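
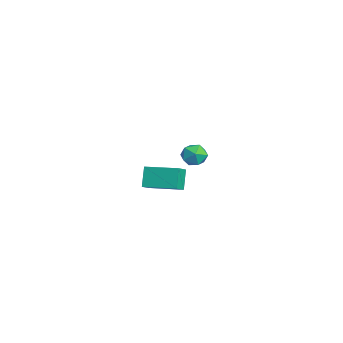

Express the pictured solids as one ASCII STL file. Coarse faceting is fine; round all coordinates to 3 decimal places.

solid 
facet normal -0.583 0.659 -0.475
outer loop
vertex -3.902 1.173 -3.009
vertex -4.501 0.755 -2.854
vertex -4.285 1.288 -2.379
endloop
endfacet
facet normal -0.015 0.982 -0.188
outer loop
vertex -3.902 1.173 -3.009
vertex -4.285 1.288 -2.379
vertex -3.539 1.301 -2.37
endloop
endfacet
facet normal 0.570 0.680 -0.460
outer loop
vertex -3.902 1.173 -3.009
vertex -3.539 1.301 -2.37
vertex -3.293 0.776 -2.841
endloop
endfacet
facet normal 0.364 0.170 -0.916
outer loop
vertex -3.902 1.173 -3.009
vertex -3.293 0.776 -2.841
vertex -3.888 0.438 -3.14
endloop
endfacet
facet normal -0.349 0.158 -0.924
outer loop
vertex -3.902 1.173 -3.009
vertex -3.888 0.438 -3.14
vertex -4.501 0.755 -2.854
endloop
endfacet
facet normal -0.021 0.857 0.514
outer loop
vertex -3.539 1.301 -2.37
vertex -4.285 1.288 -2.379
vertex -3.912 0.962 -1.82
endloop
endfacet
facet normal -0.941 0.335 0.052
outer loop
vertex -4.285 1.288 -2.379
vertex -4.501 0.755 -2.854
vertex -4.507 0.624 -2.119
endloop
endfacet
facet normal -0.562 -0.477 -0.675
outer loop
vertex -4.501 0.755 -2.854
vertex -3.888 0.438 -3.14
vertex -4.261 0.099 -2.59
endloop
endfacet
facet normal 0.593 -0.458 -0.663
outer loop
vertex -3.888 0.438 -3.14
vertex -3.293 0.776 -2.841
vertex -3.515 0.112 -2.581
endloop
endfacet
facet normal 0.927 0.369 0.073
outer loop
vertex -3.293 0.776 -2.841
vertex -3.539 1.301 -2.37
vertex -3.299 0.645 -2.106
endloop
endfacet
facet normal -0.364 -0.170 0.916
outer loop
vertex -3.898 0.227 -1.951
vertex -3.912 0.962 -1.82
vertex -4.507 0.624 -2.119
endloop
endfacet
facet normal -0.570 -0.680 0.460
outer loop
vertex -3.898 0.227 -1.951
vertex -4.507 0.624 -2.119
vertex -4.261 0.099 -2.59
endloop
endfacet
facet normal 0.015 -0.982 0.188
outer loop
vertex -3.898 0.227 -1.951
vertex -4.261 0.099 -2.59
vertex -3.515 0.112 -2.581
endloop
endfacet
facet normal 0.583 -0.659 0.475
outer loop
vertex -3.898 0.227 -1.951
vertex -3.515 0.112 -2.581
vertex -3.299 0.645 -2.106
endloop
endfacet
facet normal 0.349 -0.158 0.924
outer loop
vertex -3.898 0.227 -1.951
vertex -3.299 0.645 -2.106
vertex -3.912 0.962 -1.82
endloop
endfacet
facet normal -0.593 0.458 0.663
outer loop
vertex -4.507 0.624 -2.119
vertex -3.912 0.962 -1.82
vertex -4.285 1.288 -2.379
endloop
endfacet
facet normal -0.927 -0.369 -0.073
outer loop
vertex -4.261 0.099 -2.59
vertex -4.507 0.624 -2.119
vertex -4.501 0.755 -2.854
endloop
endfacet
facet normal 0.021 -0.857 -0.514
outer loop
vertex -3.515 0.112 -2.581
vertex -4.261 0.099 -2.59
vertex -3.888 0.438 -3.14
endloop
endfacet
facet normal 0.941 -0.335 -0.052
outer loop
vertex -3.299 0.645 -2.106
vertex -3.515 0.112 -2.581
vertex -3.293 0.776 -2.841
endloop
endfacet
facet normal 0.562 0.477 0.675
outer loop
vertex -3.912 0.962 -1.82
vertex -3.299 0.645 -2.106
vertex -3.539 1.301 -2.37
endloop
endfacet
facet normal -0.512 -0.849 -0.128
outer loop
vertex 1.735 -2.59 0.018
vertex 1.143 -2.167 -0.42
vertex 2.297 -2.786 -0.931
endloop
endfacet
facet normal 0.697 -0.498 0.516
outer loop
vertex 3.137 -1.393 -0.72
vertex 1.735 -2.59 0.018
vertex 2.297 -2.786 -0.931
endloop
endfacet
facet normal -0.513 -0.849 -0.129
outer loop
vertex 2.297 -2.786 -0.931
vertex 1.143 -2.167 -0.42
vertex 1.705 -2.362 -1.369
endloop
endfacet
facet normal 0.502 -0.174 -0.847
outer loop
vertex 1.705 -2.362 -1.369
vertex 3.137 -1.393 -0.72
vertex 2.297 -2.786 -0.931
endloop
endfacet
facet normal -0.502 0.174 0.847
outer loop
vertex 1.735 -2.59 0.018
vertex 1.983 -0.774 -0.209
vertex 1.143 -2.167 -0.42
endloop
endfacet
facet normal 0.697 -0.499 0.515
outer loop
vertex 2.575 -1.198 0.229
vertex 1.735 -2.59 0.018
vertex 3.137 -1.393 -0.72
endloop
endfacet
facet normal -0.502 0.174 0.847
outer loop
vertex 2.575 -1.198 0.229
vertex 1.983 -0.774 -0.209
vertex 1.735 -2.59 0.018
endloop
endfacet
facet normal -0.697 0.498 -0.515
outer loop
vertex 1.143 -2.167 -0.42
vertex 1.983 -0.774 -0.209
vertex 1.705 -2.362 -1.369
endloop
endfacet
facet normal 0.502 -0.175 -0.847
outer loop
vertex 2.545 -0.97 -1.158
vertex 3.137 -1.393 -0.72
vertex 1.705 -2.362 -1.369
endloop
endfacet
facet normal -0.697 0.499 -0.516
outer loop
vertex 1.705 -2.362 -1.369
vertex 1.983 -0.774 -0.209
vertex 2.545 -0.97 -1.158
endloop
endfacet
facet normal 0.512 0.849 0.129
outer loop
vertex 2.545 -0.97 -1.158
vertex 2.575 -1.198 0.229
vertex 3.137 -1.393 -0.72
endloop
endfacet
facet normal 0.513 0.849 0.128
outer loop
vertex 1.983 -0.774 -0.209
vertex 2.575 -1.198 0.229
vertex 2.545 -0.97 -1.158
endloop
endfacet

endsolid


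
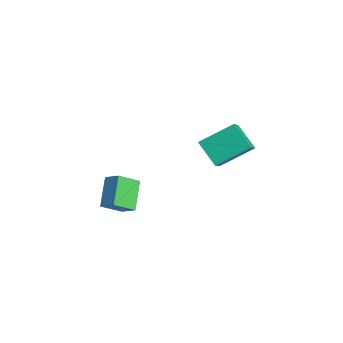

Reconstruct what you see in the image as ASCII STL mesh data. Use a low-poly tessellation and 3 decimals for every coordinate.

solid 
facet normal -0.651 0.458 -0.605
outer loop
vertex -3.789 0.468 -1.806
vertex -3.569 2.047 -0.848
vertex -2.687 0.857 -2.698
endloop
endfacet
facet normal -0.118 -0.849 -0.516
outer loop
vertex -1.971 0.353 -2.032
vertex -3.789 0.468 -1.806
vertex -2.687 0.857 -2.698
endloop
endfacet
facet normal -0.651 0.458 -0.605
outer loop
vertex -2.687 0.857 -2.698
vertex -3.569 2.047 -0.848
vertex -2.467 2.435 -1.74
endloop
endfacet
facet normal 0.750 0.264 -0.607
outer loop
vertex -2.467 2.435 -1.74
vertex -1.971 0.353 -2.032
vertex -2.687 0.857 -2.698
endloop
endfacet
facet normal -0.750 -0.264 0.607
outer loop
vertex -3.789 0.468 -1.806
vertex -2.853 1.543 -0.182
vertex -3.569 2.047 -0.848
endloop
endfacet
facet normal -0.118 -0.849 -0.515
outer loop
vertex -3.073 -0.035 -1.14
vertex -3.789 0.468 -1.806
vertex -1.971 0.353 -2.032
endloop
endfacet
facet normal -0.750 -0.264 0.607
outer loop
vertex -3.073 -0.035 -1.14
vertex -2.853 1.543 -0.182
vertex -3.789 0.468 -1.806
endloop
endfacet
facet normal 0.118 0.849 0.515
outer loop
vertex -3.569 2.047 -0.848
vertex -2.853 1.543 -0.182
vertex -2.467 2.435 -1.74
endloop
endfacet
facet normal 0.750 0.264 -0.607
outer loop
vertex -1.751 1.932 -1.074
vertex -1.971 0.353 -2.032
vertex -2.467 2.435 -1.74
endloop
endfacet
facet normal 0.117 0.849 0.515
outer loop
vertex -2.467 2.435 -1.74
vertex -2.853 1.543 -0.182
vertex -1.751 1.932 -1.074
endloop
endfacet
facet normal 0.651 -0.458 0.605
outer loop
vertex -1.751 1.932 -1.074
vertex -3.073 -0.035 -1.14
vertex -1.971 0.353 -2.032
endloop
endfacet
facet normal 0.651 -0.458 0.605
outer loop
vertex -2.853 1.543 -0.182
vertex -3.073 -0.035 -1.14
vertex -1.751 1.932 -1.074
endloop
endfacet
facet normal -0.683 0.374 0.628
outer loop
vertex -3.164 -4.326 -2.446
vertex -2.503 -3.93 -1.963
vertex -3.256 -3.319 -3.146
endloop
endfacet
facet normal -0.727 -0.436 -0.531
outer loop
vertex -2.177 -3.91 -4.137
vertex -3.164 -4.326 -2.446
vertex -3.256 -3.319 -3.146
endloop
endfacet
facet normal -0.683 0.374 0.628
outer loop
vertex -3.256 -3.319 -3.146
vertex -2.503 -3.93 -1.963
vertex -2.595 -2.923 -2.663
endloop
endfacet
facet normal -0.074 0.819 -0.569
outer loop
vertex -2.595 -2.923 -2.663
vertex -2.177 -3.91 -4.137
vertex -3.256 -3.319 -3.146
endloop
endfacet
facet normal 0.074 -0.819 0.569
outer loop
vertex -3.164 -4.326 -2.446
vertex -1.424 -4.521 -2.954
vertex -2.503 -3.93 -1.963
endloop
endfacet
facet normal -0.727 -0.436 -0.531
outer loop
vertex -2.085 -4.917 -3.437
vertex -3.164 -4.326 -2.446
vertex -2.177 -3.91 -4.137
endloop
endfacet
facet normal 0.074 -0.819 0.569
outer loop
vertex -2.085 -4.917 -3.437
vertex -1.424 -4.521 -2.954
vertex -3.164 -4.326 -2.446
endloop
endfacet
facet normal 0.727 0.436 0.531
outer loop
vertex -2.503 -3.93 -1.963
vertex -1.424 -4.521 -2.954
vertex -2.595 -2.923 -2.663
endloop
endfacet
facet normal -0.074 0.819 -0.569
outer loop
vertex -1.516 -3.514 -3.654
vertex -2.177 -3.91 -4.137
vertex -2.595 -2.923 -2.663
endloop
endfacet
facet normal 0.727 0.436 0.531
outer loop
vertex -2.595 -2.923 -2.663
vertex -1.424 -4.521 -2.954
vertex -1.516 -3.514 -3.654
endloop
endfacet
facet normal 0.683 -0.374 -0.628
outer loop
vertex -1.516 -3.514 -3.654
vertex -2.085 -4.917 -3.437
vertex -2.177 -3.91 -4.137
endloop
endfacet
facet normal 0.683 -0.374 -0.628
outer loop
vertex -1.424 -4.521 -2.954
vertex -2.085 -4.917 -3.437
vertex -1.516 -3.514 -3.654
endloop
endfacet

endsolid


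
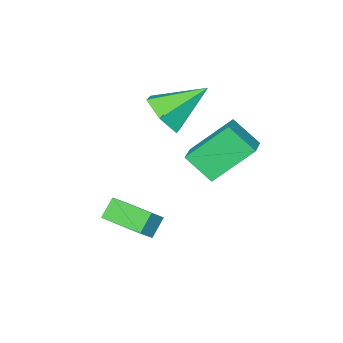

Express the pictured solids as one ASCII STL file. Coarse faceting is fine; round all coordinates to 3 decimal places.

solid 
facet normal -0.720 -0.604 -0.342
outer loop
vertex -0.393 -0.429 -0.477
vertex -1.702 0.321 0.955
vertex -0.794 0.545 -1.354
endloop
endfacet
facet normal 0.629 -0.361 -0.688
outer loop
vertex -0.038 1.179 -0.995
vertex -0.393 -0.429 -0.477
vertex -0.794 0.545 -1.354
endloop
endfacet
facet normal -0.720 -0.604 -0.342
outer loop
vertex -0.794 0.545 -1.354
vertex -1.702 0.321 0.955
vertex -2.103 1.295 0.078
endloop
endfacet
facet normal -0.292 0.711 -0.640
outer loop
vertex -2.103 1.295 0.078
vertex -0.038 1.179 -0.995
vertex -0.794 0.545 -1.354
endloop
endfacet
facet normal 0.292 -0.711 0.640
outer loop
vertex -0.393 -0.429 -0.477
vertex -0.946 0.955 1.314
vertex -1.702 0.321 0.955
endloop
endfacet
facet normal 0.629 -0.361 -0.688
outer loop
vertex 0.363 0.205 -0.118
vertex -0.393 -0.429 -0.477
vertex -0.038 1.179 -0.995
endloop
endfacet
facet normal 0.292 -0.711 0.640
outer loop
vertex 0.363 0.205 -0.118
vertex -0.946 0.955 1.314
vertex -0.393 -0.429 -0.477
endloop
endfacet
facet normal -0.629 0.361 0.688
outer loop
vertex -1.702 0.321 0.955
vertex -0.946 0.955 1.314
vertex -2.103 1.295 0.078
endloop
endfacet
facet normal -0.292 0.711 -0.640
outer loop
vertex -1.347 1.929 0.437
vertex -0.038 1.179 -0.995
vertex -2.103 1.295 0.078
endloop
endfacet
facet normal -0.629 0.361 0.688
outer loop
vertex -2.103 1.295 0.078
vertex -0.946 0.955 1.314
vertex -1.347 1.929 0.437
endloop
endfacet
facet normal 0.720 0.604 0.342
outer loop
vertex -1.347 1.929 0.437
vertex 0.363 0.205 -0.118
vertex -0.038 1.179 -0.995
endloop
endfacet
facet normal 0.720 0.604 0.342
outer loop
vertex -0.946 0.955 1.314
vertex 0.363 0.205 -0.118
vertex -1.347 1.929 0.437
endloop
endfacet
facet normal -0.684 -0.074 -0.726
outer loop
vertex 1.015 -2.378 -3.943
vertex 0.662 -0.589 -3.793
vertex 1.677 -2.194 -4.585
endloop
endfacet
facet normal 0.193 -0.978 -0.082
outer loop
vertex 2.258 -2.131 -3.967
vertex 1.015 -2.378 -3.943
vertex 1.677 -2.194 -4.585
endloop
endfacet
facet normal -0.683 -0.073 -0.727
outer loop
vertex 1.677 -2.194 -4.585
vertex 0.662 -0.589 -3.793
vertex 1.324 -0.404 -4.434
endloop
endfacet
facet normal 0.704 0.196 -0.682
outer loop
vertex 1.324 -0.404 -4.434
vertex 2.258 -2.131 -3.967
vertex 1.677 -2.194 -4.585
endloop
endfacet
facet normal -0.704 -0.196 0.682
outer loop
vertex 1.015 -2.378 -3.943
vertex 1.243 -0.526 -3.175
vertex 0.662 -0.589 -3.793
endloop
endfacet
facet normal 0.193 -0.978 -0.083
outer loop
vertex 1.596 -2.316 -3.326
vertex 1.015 -2.378 -3.943
vertex 2.258 -2.131 -3.967
endloop
endfacet
facet normal -0.704 -0.196 0.683
outer loop
vertex 1.596 -2.316 -3.326
vertex 1.243 -0.526 -3.175
vertex 1.015 -2.378 -3.943
endloop
endfacet
facet normal -0.194 0.978 0.082
outer loop
vertex 0.662 -0.589 -3.793
vertex 1.243 -0.526 -3.175
vertex 1.324 -0.404 -4.434
endloop
endfacet
facet normal 0.704 0.196 -0.683
outer loop
vertex 1.905 -0.342 -3.817
vertex 2.258 -2.131 -3.967
vertex 1.324 -0.404 -4.434
endloop
endfacet
facet normal -0.192 0.978 0.082
outer loop
vertex 1.324 -0.404 -4.434
vertex 1.243 -0.526 -3.175
vertex 1.905 -0.342 -3.817
endloop
endfacet
facet normal 0.683 0.074 0.727
outer loop
vertex 1.905 -0.342 -3.817
vertex 1.596 -2.316 -3.326
vertex 2.258 -2.131 -3.967
endloop
endfacet
facet normal 0.684 0.074 0.726
outer loop
vertex 1.243 -0.526 -3.175
vertex 1.596 -2.316 -3.326
vertex 1.905 -0.342 -3.817
endloop
endfacet
facet normal 0.737 -0.350 -0.579
outer loop
vertex -0.612 -3.141 0.455
vertex -1.12 -2.812 -0.391
vertex -0.444 -2.182 0.088
endloop
endfacet
facet normal 0.298 0.295 0.908
outer loop
vertex -0.612 -3.141 0.455
vertex -0.444 -2.182 0.088
vertex -2.6 -2.108 0.771
endloop
endfacet
facet normal 0.737 -0.350 -0.579
outer loop
vertex -0.444 -2.182 0.088
vertex -1.12 -2.812 -0.391
vertex -0.952 -1.853 -0.758
endloop
endfacet
facet normal 0.125 0.948 0.293
outer loop
vertex -0.444 -2.182 0.088
vertex -0.952 -1.853 -0.758
vertex -2.6 -2.108 0.771
endloop
endfacet
facet normal 0.737 -0.350 -0.578
outer loop
vertex -0.952 -1.853 -0.758
vertex -1.12 -2.812 -0.391
vertex -1.627 -2.483 -1.237
endloop
endfacet
facet normal -0.474 0.795 -0.378
outer loop
vertex -0.952 -1.853 -0.758
vertex -1.627 -2.483 -1.237
vertex -2.6 -2.108 0.771
endloop
endfacet
facet normal 0.737 -0.350 -0.578
outer loop
vertex -1.627 -2.483 -1.237
vertex -1.12 -2.812 -0.391
vertex -1.795 -3.442 -0.87
endloop
endfacet
facet normal -0.901 -0.009 -0.435
outer loop
vertex -1.627 -2.483 -1.237
vertex -1.795 -3.442 -0.87
vertex -2.6 -2.108 0.771
endloop
endfacet
facet normal 0.737 -0.350 -0.578
outer loop
vertex -1.795 -3.442 -0.87
vertex -1.12 -2.812 -0.391
vertex -1.287 -3.771 -0.024
endloop
endfacet
facet normal -0.728 -0.661 0.180
outer loop
vertex -1.795 -3.442 -0.87
vertex -1.287 -3.771 -0.024
vertex -2.6 -2.108 0.771
endloop
endfacet
facet normal 0.737 -0.350 -0.578
outer loop
vertex -1.287 -3.771 -0.024
vertex -1.12 -2.812 -0.391
vertex -0.612 -3.141 0.455
endloop
endfacet
facet normal -0.129 -0.509 0.851
outer loop
vertex -1.287 -3.771 -0.024
vertex -0.612 -3.141 0.455
vertex -2.6 -2.108 0.771
endloop
endfacet

endsolid


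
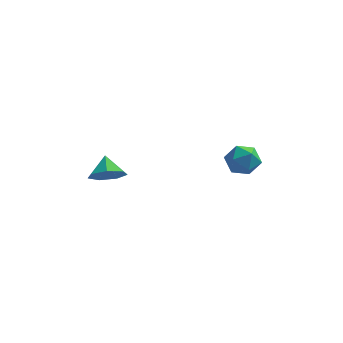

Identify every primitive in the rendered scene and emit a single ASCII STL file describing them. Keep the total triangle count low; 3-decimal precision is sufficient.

solid 
facet normal 0.219 -0.754 -0.619
outer loop
vertex -2.389 -1.295 3.038
vertex -3.143 -1.097 2.531
vertex -2.278 -0.769 2.437
endloop
endfacet
facet normal 0.655 0.505 0.563
outer loop
vertex -2.389 -1.295 3.038
vertex -2.278 -0.769 2.437
vertex -3.397 -0.223 3.249
endloop
endfacet
facet normal 0.219 -0.754 -0.619
outer loop
vertex -2.278 -0.769 2.437
vertex -3.143 -1.097 2.531
vertex -2.818 -0.49 1.906
endloop
endfacet
facet normal 0.447 0.894 0.015
outer loop
vertex -2.278 -0.769 2.437
vertex -2.818 -0.49 1.906
vertex -3.397 -0.223 3.249
endloop
endfacet
facet normal 0.218 -0.754 -0.619
outer loop
vertex -2.818 -0.49 1.906
vertex -3.143 -1.097 2.531
vertex -3.603 -0.668 1.846
endloop
endfacet
facet normal -0.193 0.943 -0.271
outer loop
vertex -2.818 -0.49 1.906
vertex -3.603 -0.668 1.846
vertex -3.397 -0.223 3.249
endloop
endfacet
facet normal 0.220 -0.754 -0.620
outer loop
vertex -3.603 -0.668 1.846
vertex -3.143 -1.097 2.531
vertex -4.042 -1.17 2.301
endloop
endfacet
facet normal -0.785 0.614 -0.080
outer loop
vertex -3.603 -0.668 1.846
vertex -4.042 -1.17 2.301
vertex -3.397 -0.223 3.249
endloop
endfacet
facet normal 0.220 -0.754 -0.619
outer loop
vertex -4.042 -1.17 2.301
vertex -3.143 -1.097 2.531
vertex -3.803 -1.617 2.93
endloop
endfacet
facet normal -0.882 0.155 0.445
outer loop
vertex -4.042 -1.17 2.301
vertex -3.803 -1.617 2.93
vertex -3.397 -0.223 3.249
endloop
endfacet
facet normal 0.219 -0.753 -0.620
outer loop
vertex -3.803 -1.617 2.93
vertex -3.143 -1.097 2.531
vertex -3.068 -1.673 3.257
endloop
endfacet
facet normal -0.411 -0.088 0.908
outer loop
vertex -3.803 -1.617 2.93
vertex -3.068 -1.673 3.257
vertex -3.397 -0.223 3.249
endloop
endfacet
facet normal 0.219 -0.753 -0.620
outer loop
vertex -3.068 -1.673 3.257
vertex -3.143 -1.097 2.531
vertex -2.389 -1.295 3.038
endloop
endfacet
facet normal 0.272 0.067 0.960
outer loop
vertex -3.068 -1.673 3.257
vertex -2.389 -1.295 3.038
vertex -3.397 -0.223 3.249
endloop
endfacet
facet normal -0.105 0.764 0.637
outer loop
vertex 2.395 2.242 2.448
vertex 2.419 1.645 3.168
vertex 3.212 2.023 2.846
endloop
endfacet
facet normal 0.238 0.970 0.046
outer loop
vertex 2.395 2.242 2.448
vertex 3.212 2.023 2.846
vertex 3.147 2.083 1.915
endloop
endfacet
facet normal -0.186 0.839 -0.512
outer loop
vertex 2.395 2.242 2.448
vertex 3.147 2.083 1.915
vertex 2.314 1.743 1.66
endloop
endfacet
facet normal -0.791 0.551 -0.268
outer loop
vertex 2.395 2.242 2.448
vertex 2.314 1.743 1.66
vertex 1.863 1.472 2.435
endloop
endfacet
facet normal -0.741 0.505 0.443
outer loop
vertex 2.395 2.242 2.448
vertex 1.863 1.472 2.435
vertex 2.419 1.645 3.168
endloop
endfacet
facet normal 0.823 0.568 -0.021
outer loop
vertex 3.147 2.083 1.915
vertex 3.212 2.023 2.846
vertex 3.637 1.388 2.305
endloop
endfacet
facet normal 0.268 0.234 0.935
outer loop
vertex 3.212 2.023 2.846
vertex 2.419 1.645 3.168
vertex 3.186 1.117 3.08
endloop
endfacet
facet normal -0.761 -0.188 0.621
outer loop
vertex 2.419 1.645 3.168
vertex 1.863 1.472 2.435
vertex 2.353 0.777 2.825
endloop
endfacet
facet normal -0.841 -0.112 -0.529
outer loop
vertex 1.863 1.472 2.435
vertex 2.314 1.743 1.66
vertex 2.288 0.837 1.894
endloop
endfacet
facet normal 0.138 0.355 -0.925
outer loop
vertex 2.314 1.743 1.66
vertex 3.147 2.083 1.915
vertex 3.081 1.215 1.572
endloop
endfacet
facet normal 0.791 -0.551 0.268
outer loop
vertex 3.105 0.618 2.292
vertex 3.637 1.388 2.305
vertex 3.186 1.117 3.08
endloop
endfacet
facet normal 0.186 -0.839 0.512
outer loop
vertex 3.105 0.618 2.292
vertex 3.186 1.117 3.08
vertex 2.353 0.777 2.825
endloop
endfacet
facet normal -0.238 -0.970 -0.046
outer loop
vertex 3.105 0.618 2.292
vertex 2.353 0.777 2.825
vertex 2.288 0.837 1.894
endloop
endfacet
facet normal 0.105 -0.764 -0.637
outer loop
vertex 3.105 0.618 2.292
vertex 2.288 0.837 1.894
vertex 3.081 1.215 1.572
endloop
endfacet
facet normal 0.741 -0.505 -0.443
outer loop
vertex 3.105 0.618 2.292
vertex 3.081 1.215 1.572
vertex 3.637 1.388 2.305
endloop
endfacet
facet normal 0.841 0.112 0.529
outer loop
vertex 3.186 1.117 3.08
vertex 3.637 1.388 2.305
vertex 3.212 2.023 2.846
endloop
endfacet
facet normal -0.138 -0.355 0.925
outer loop
vertex 2.353 0.777 2.825
vertex 3.186 1.117 3.08
vertex 2.419 1.645 3.168
endloop
endfacet
facet normal -0.823 -0.568 0.021
outer loop
vertex 2.288 0.837 1.894
vertex 2.353 0.777 2.825
vertex 1.863 1.472 2.435
endloop
endfacet
facet normal -0.268 -0.234 -0.935
outer loop
vertex 3.081 1.215 1.572
vertex 2.288 0.837 1.894
vertex 2.314 1.743 1.66
endloop
endfacet
facet normal 0.761 0.188 -0.621
outer loop
vertex 3.637 1.388 2.305
vertex 3.081 1.215 1.572
vertex 3.147 2.083 1.915
endloop
endfacet

endsolid


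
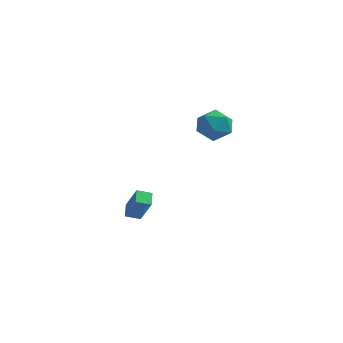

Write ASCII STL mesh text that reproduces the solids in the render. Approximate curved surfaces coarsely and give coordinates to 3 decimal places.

solid 
facet normal -0.728 -0.614 0.306
outer loop
vertex -3.536 -0.521 -2.651
vertex -4.627 -0.06 -4.324
vertex -3.061 -1.353 -3.19
endloop
endfacet
facet normal 0.532 -0.225 0.816
outer loop
vertex -2.333 -0.74 -3.496
vertex -3.536 -0.521 -2.651
vertex -3.061 -1.353 -3.19
endloop
endfacet
facet normal -0.728 -0.613 0.306
outer loop
vertex -3.061 -1.353 -3.19
vertex -4.627 -0.06 -4.324
vertex -4.152 -0.893 -4.863
endloop
endfacet
facet normal 0.432 -0.757 -0.490
outer loop
vertex -4.152 -0.893 -4.863
vertex -2.333 -0.74 -3.496
vertex -3.061 -1.353 -3.19
endloop
endfacet
facet normal -0.432 0.757 0.490
outer loop
vertex -3.536 -0.521 -2.651
vertex -3.899 0.553 -4.63
vertex -4.627 -0.06 -4.324
endloop
endfacet
facet normal 0.532 -0.225 0.816
outer loop
vertex -2.808 0.093 -2.957
vertex -3.536 -0.521 -2.651
vertex -2.333 -0.74 -3.496
endloop
endfacet
facet normal -0.432 0.757 0.490
outer loop
vertex -2.808 0.093 -2.957
vertex -3.899 0.553 -4.63
vertex -3.536 -0.521 -2.651
endloop
endfacet
facet normal -0.532 0.225 -0.816
outer loop
vertex -4.627 -0.06 -4.324
vertex -3.899 0.553 -4.63
vertex -4.152 -0.893 -4.863
endloop
endfacet
facet normal 0.432 -0.757 -0.490
outer loop
vertex -3.424 -0.279 -5.169
vertex -2.333 -0.74 -3.496
vertex -4.152 -0.893 -4.863
endloop
endfacet
facet normal -0.533 0.225 -0.816
outer loop
vertex -4.152 -0.893 -4.863
vertex -3.899 0.553 -4.63
vertex -3.424 -0.279 -5.169
endloop
endfacet
facet normal 0.728 0.613 -0.306
outer loop
vertex -3.424 -0.279 -5.169
vertex -2.808 0.093 -2.957
vertex -2.333 -0.74 -3.496
endloop
endfacet
facet normal 0.728 0.614 -0.306
outer loop
vertex -3.899 0.553 -4.63
vertex -2.808 0.093 -2.957
vertex -3.424 -0.279 -5.169
endloop
endfacet
facet normal 0.097 0.962 -0.256
outer loop
vertex 1.884 0.613 2.822
vertex 1.033 0.928 3.684
vertex 2.246 0.887 3.988
endloop
endfacet
facet normal 0.706 0.608 -0.362
outer loop
vertex 1.884 0.613 2.822
vertex 2.246 0.887 3.988
vertex 2.765 -0.077 3.382
endloop
endfacet
facet normal 0.575 0.072 -0.815
outer loop
vertex 1.884 0.613 2.822
vertex 2.765 -0.077 3.382
vertex 1.872 -0.632 2.703
endloop
endfacet
facet normal -0.117 0.096 -0.988
outer loop
vertex 1.884 0.613 2.822
vertex 1.872 -0.632 2.703
vertex 0.802 -0.011 2.89
endloop
endfacet
facet normal -0.413 0.645 -0.643
outer loop
vertex 1.884 0.613 2.822
vertex 0.802 -0.011 2.89
vertex 1.033 0.928 3.684
endloop
endfacet
facet normal 0.909 0.325 0.261
outer loop
vertex 2.765 -0.077 3.382
vertex 2.246 0.887 3.988
vertex 2.458 -0.189 4.59
endloop
endfacet
facet normal -0.078 0.898 0.433
outer loop
vertex 2.246 0.887 3.988
vertex 1.033 0.928 3.684
vertex 1.388 0.432 4.777
endloop
endfacet
facet normal -0.902 0.386 -0.194
outer loop
vertex 1.033 0.928 3.684
vertex 0.802 -0.011 2.89
vertex 0.495 -0.123 4.098
endloop
endfacet
facet normal -0.424 -0.504 -0.752
outer loop
vertex 0.802 -0.011 2.89
vertex 1.872 -0.632 2.703
vertex 1.014 -1.087 3.492
endloop
endfacet
facet normal 0.696 -0.542 -0.472
outer loop
vertex 1.872 -0.632 2.703
vertex 2.765 -0.077 3.382
vertex 2.227 -1.128 3.796
endloop
endfacet
facet normal 0.117 -0.096 0.988
outer loop
vertex 1.376 -0.813 4.658
vertex 2.458 -0.189 4.59
vertex 1.388 0.432 4.777
endloop
endfacet
facet normal -0.575 -0.072 0.815
outer loop
vertex 1.376 -0.813 4.658
vertex 1.388 0.432 4.777
vertex 0.495 -0.123 4.098
endloop
endfacet
facet normal -0.706 -0.608 0.362
outer loop
vertex 1.376 -0.813 4.658
vertex 0.495 -0.123 4.098
vertex 1.014 -1.087 3.492
endloop
endfacet
facet normal -0.097 -0.962 0.256
outer loop
vertex 1.376 -0.813 4.658
vertex 1.014 -1.087 3.492
vertex 2.227 -1.128 3.796
endloop
endfacet
facet normal 0.413 -0.645 0.643
outer loop
vertex 1.376 -0.813 4.658
vertex 2.227 -1.128 3.796
vertex 2.458 -0.189 4.59
endloop
endfacet
facet normal 0.424 0.504 0.752
outer loop
vertex 1.388 0.432 4.777
vertex 2.458 -0.189 4.59
vertex 2.246 0.887 3.988
endloop
endfacet
facet normal -0.696 0.542 0.472
outer loop
vertex 0.495 -0.123 4.098
vertex 1.388 0.432 4.777
vertex 1.033 0.928 3.684
endloop
endfacet
facet normal -0.909 -0.325 -0.261
outer loop
vertex 1.014 -1.087 3.492
vertex 0.495 -0.123 4.098
vertex 0.802 -0.011 2.89
endloop
endfacet
facet normal 0.078 -0.898 -0.433
outer loop
vertex 2.227 -1.128 3.796
vertex 1.014 -1.087 3.492
vertex 1.872 -0.632 2.703
endloop
endfacet
facet normal 0.902 -0.386 0.194
outer loop
vertex 2.458 -0.189 4.59
vertex 2.227 -1.128 3.796
vertex 2.765 -0.077 3.382
endloop
endfacet

endsolid


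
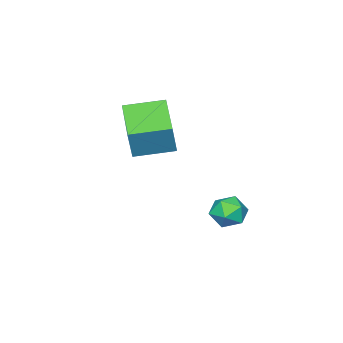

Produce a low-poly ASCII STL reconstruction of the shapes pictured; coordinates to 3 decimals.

solid 
facet normal -0.963 0.017 0.271
outer loop
vertex -0.532 -1.033 -1.095
vertex -0.578 -1.876 -1.206
vertex -0.359 -1.558 -0.447
endloop
endfacet
facet normal -0.598 0.537 0.595
outer loop
vertex -0.532 -1.033 -1.095
vertex -0.359 -1.558 -0.447
vertex 0.126 -0.871 -0.58
endloop
endfacet
facet normal -0.304 0.948 0.090
outer loop
vertex -0.532 -1.033 -1.095
vertex 0.126 -0.871 -0.58
vertex 0.208 -0.765 -1.421
endloop
endfacet
facet normal -0.487 0.682 -0.546
outer loop
vertex -0.532 -1.033 -1.095
vertex 0.208 -0.765 -1.421
vertex -0.227 -1.386 -1.808
endloop
endfacet
facet normal -0.894 0.106 -0.435
outer loop
vertex -0.532 -1.033 -1.095
vertex -0.227 -1.386 -1.808
vertex -0.578 -1.876 -1.206
endloop
endfacet
facet normal -0.070 0.237 0.969
outer loop
vertex 0.126 -0.871 -0.58
vertex -0.359 -1.558 -0.447
vertex 0.487 -1.614 -0.372
endloop
endfacet
facet normal -0.660 -0.606 0.444
outer loop
vertex -0.359 -1.558 -0.447
vertex -0.578 -1.876 -1.206
vertex 0.052 -2.235 -0.759
endloop
endfacet
facet normal -0.549 -0.462 -0.696
outer loop
vertex -0.578 -1.876 -1.206
vertex -0.227 -1.386 -1.808
vertex 0.134 -2.129 -1.6
endloop
endfacet
facet normal 0.109 0.470 -0.876
outer loop
vertex -0.227 -1.386 -1.808
vertex 0.208 -0.765 -1.421
vertex 0.619 -1.442 -1.733
endloop
endfacet
facet normal 0.405 0.901 0.153
outer loop
vertex 0.208 -0.765 -1.421
vertex 0.126 -0.871 -0.58
vertex 0.838 -1.124 -0.974
endloop
endfacet
facet normal 0.487 -0.682 0.546
outer loop
vertex 0.792 -1.967 -1.085
vertex 0.487 -1.614 -0.372
vertex 0.052 -2.235 -0.759
endloop
endfacet
facet normal 0.304 -0.948 -0.090
outer loop
vertex 0.792 -1.967 -1.085
vertex 0.052 -2.235 -0.759
vertex 0.134 -2.129 -1.6
endloop
endfacet
facet normal 0.598 -0.537 -0.595
outer loop
vertex 0.792 -1.967 -1.085
vertex 0.134 -2.129 -1.6
vertex 0.619 -1.442 -1.733
endloop
endfacet
facet normal 0.963 -0.017 -0.271
outer loop
vertex 0.792 -1.967 -1.085
vertex 0.619 -1.442 -1.733
vertex 0.838 -1.124 -0.974
endloop
endfacet
facet normal 0.894 -0.106 0.435
outer loop
vertex 0.792 -1.967 -1.085
vertex 0.838 -1.124 -0.974
vertex 0.487 -1.614 -0.372
endloop
endfacet
facet normal -0.109 -0.470 0.876
outer loop
vertex 0.052 -2.235 -0.759
vertex 0.487 -1.614 -0.372
vertex -0.359 -1.558 -0.447
endloop
endfacet
facet normal -0.405 -0.901 -0.153
outer loop
vertex 0.134 -2.129 -1.6
vertex 0.052 -2.235 -0.759
vertex -0.578 -1.876 -1.206
endloop
endfacet
facet normal 0.070 -0.237 -0.969
outer loop
vertex 0.619 -1.442 -1.733
vertex 0.134 -2.129 -1.6
vertex -0.227 -1.386 -1.808
endloop
endfacet
facet normal 0.660 0.606 -0.444
outer loop
vertex 0.838 -1.124 -0.974
vertex 0.619 -1.442 -1.733
vertex 0.208 -0.765 -1.421
endloop
endfacet
facet normal 0.549 0.462 0.696
outer loop
vertex 0.487 -1.614 -0.372
vertex 0.838 -1.124 -0.974
vertex 0.126 -0.871 -0.58
endloop
endfacet
facet normal -0.697 0.702 0.143
outer loop
vertex 1.027 -3.932 4.68
vertex 2.307 -2.528 4.024
vertex 0.514 -4.144 3.223
endloop
endfacet
facet normal -0.637 -0.699 0.326
outer loop
vertex 1.713 -5.352 2.976
vertex 1.027 -3.932 4.68
vertex 0.514 -4.144 3.223
endloop
endfacet
facet normal -0.697 0.702 0.144
outer loop
vertex 0.514 -4.144 3.223
vertex 2.307 -2.528 4.024
vertex 1.793 -2.74 2.567
endloop
endfacet
facet normal -0.330 -0.136 -0.934
outer loop
vertex 1.793 -2.74 2.567
vertex 1.713 -5.352 2.976
vertex 0.514 -4.144 3.223
endloop
endfacet
facet normal 0.330 0.136 0.934
outer loop
vertex 1.027 -3.932 4.68
vertex 3.506 -3.736 3.777
vertex 2.307 -2.528 4.024
endloop
endfacet
facet normal -0.636 -0.699 0.326
outer loop
vertex 2.227 -5.14 4.433
vertex 1.027 -3.932 4.68
vertex 1.713 -5.352 2.976
endloop
endfacet
facet normal 0.330 0.136 0.934
outer loop
vertex 2.227 -5.14 4.433
vertex 3.506 -3.736 3.777
vertex 1.027 -3.932 4.68
endloop
endfacet
facet normal 0.637 0.699 -0.326
outer loop
vertex 2.307 -2.528 4.024
vertex 3.506 -3.736 3.777
vertex 1.793 -2.74 2.567
endloop
endfacet
facet normal -0.329 -0.136 -0.934
outer loop
vertex 2.993 -3.948 2.32
vertex 1.713 -5.352 2.976
vertex 1.793 -2.74 2.567
endloop
endfacet
facet normal 0.637 0.699 -0.326
outer loop
vertex 1.793 -2.74 2.567
vertex 3.506 -3.736 3.777
vertex 2.993 -3.948 2.32
endloop
endfacet
facet normal 0.697 -0.703 -0.144
outer loop
vertex 2.993 -3.948 2.32
vertex 2.227 -5.14 4.433
vertex 1.713 -5.352 2.976
endloop
endfacet
facet normal 0.697 -0.702 -0.143
outer loop
vertex 3.506 -3.736 3.777
vertex 2.227 -5.14 4.433
vertex 2.993 -3.948 2.32
endloop
endfacet

endsolid


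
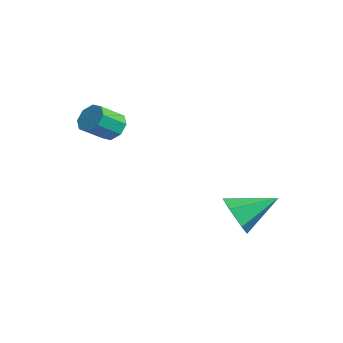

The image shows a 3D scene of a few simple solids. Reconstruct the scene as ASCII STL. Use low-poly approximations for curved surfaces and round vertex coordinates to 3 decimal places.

solid 
facet normal -0.199 0.811 -0.551
outer loop
vertex -0.929 -1.638 -1.481
vertex -1.319 -1.393 -0.98
vertex -0.661 -1.344 -1.145
endloop
endfacet
facet normal 0.834 -0.155 -0.529
outer loop
vertex -0.929 -1.638 -1.481
vertex -0.661 -1.344 -1.145
vertex -0.691 -2.611 -0.821
endloop
endfacet
facet normal 0.834 -0.155 -0.530
outer loop
vertex -0.691 -2.611 -0.821
vertex -0.661 -1.344 -1.145
vertex -0.423 -2.318 -0.485
endloop
endfacet
facet normal 0.198 -0.812 0.550
outer loop
vertex -0.691 -2.611 -0.821
vertex -0.423 -2.318 -0.485
vertex -1.081 -2.367 -0.32
endloop
endfacet
facet normal -0.198 0.812 -0.549
outer loop
vertex -0.661 -1.344 -1.145
vertex -1.319 -1.393 -0.98
vertex -0.778 -1.08 -0.712
endloop
endfacet
facet normal 0.954 0.289 0.082
outer loop
vertex -0.661 -1.344 -1.145
vertex -0.778 -1.08 -0.712
vertex -0.423 -2.318 -0.485
endloop
endfacet
facet normal 0.954 0.288 0.081
outer loop
vertex -0.423 -2.318 -0.485
vertex -0.778 -1.08 -0.712
vertex -0.54 -2.053 -0.052
endloop
endfacet
facet normal 0.198 -0.811 0.550
outer loop
vertex -0.423 -2.318 -0.485
vertex -0.54 -2.053 -0.052
vertex -1.081 -2.367 -0.32
endloop
endfacet
facet normal -0.197 0.812 -0.550
outer loop
vertex -0.778 -1.08 -0.712
vertex -1.319 -1.393 -0.98
vertex -1.212 -0.999 -0.437
endloop
endfacet
facet normal 0.515 0.564 0.646
outer loop
vertex -0.778 -1.08 -0.712
vertex -1.212 -0.999 -0.437
vertex -0.54 -2.053 -0.052
endloop
endfacet
facet normal 0.515 0.564 0.646
outer loop
vertex -0.54 -2.053 -0.052
vertex -1.212 -0.999 -0.437
vertex -0.974 -1.972 0.223
endloop
endfacet
facet normal 0.198 -0.811 0.551
outer loop
vertex -0.54 -2.053 -0.052
vertex -0.974 -1.972 0.223
vertex -1.081 -2.367 -0.32
endloop
endfacet
facet normal -0.198 0.811 -0.550
outer loop
vertex -1.212 -0.999 -0.437
vertex -1.319 -1.393 -0.98
vertex -1.709 -1.149 -0.479
endloop
endfacet
facet normal -0.224 0.509 0.831
outer loop
vertex -1.212 -0.999 -0.437
vertex -1.709 -1.149 -0.479
vertex -0.974 -1.972 0.223
endloop
endfacet
facet normal -0.224 0.509 0.831
outer loop
vertex -0.974 -1.972 0.223
vertex -1.709 -1.149 -0.479
vertex -1.471 -2.122 0.181
endloop
endfacet
facet normal 0.198 -0.811 0.551
outer loop
vertex -0.974 -1.972 0.223
vertex -1.471 -2.122 0.181
vertex -1.081 -2.367 -0.32
endloop
endfacet
facet normal -0.198 0.812 -0.550
outer loop
vertex -1.709 -1.149 -0.479
vertex -1.319 -1.393 -0.98
vertex -1.977 -1.442 -0.815
endloop
endfacet
facet normal -0.834 0.155 0.530
outer loop
vertex -1.709 -1.149 -0.479
vertex -1.977 -1.442 -0.815
vertex -1.471 -2.122 0.181
endloop
endfacet
facet normal -0.834 0.155 0.530
outer loop
vertex -1.471 -2.122 0.181
vertex -1.977 -1.442 -0.815
vertex -1.739 -2.416 -0.155
endloop
endfacet
facet normal 0.199 -0.811 0.551
outer loop
vertex -1.471 -2.122 0.181
vertex -1.739 -2.416 -0.155
vertex -1.081 -2.367 -0.32
endloop
endfacet
facet normal -0.198 0.811 -0.550
outer loop
vertex -1.977 -1.442 -0.815
vertex -1.319 -1.393 -0.98
vertex -1.86 -1.707 -1.248
endloop
endfacet
facet normal -0.954 -0.288 -0.081
outer loop
vertex -1.977 -1.442 -0.815
vertex -1.86 -1.707 -1.248
vertex -1.739 -2.416 -0.155
endloop
endfacet
facet normal -0.954 -0.289 -0.082
outer loop
vertex -1.739 -2.416 -0.155
vertex -1.86 -1.707 -1.248
vertex -1.622 -2.68 -0.588
endloop
endfacet
facet normal 0.198 -0.812 0.549
outer loop
vertex -1.739 -2.416 -0.155
vertex -1.622 -2.68 -0.588
vertex -1.081 -2.367 -0.32
endloop
endfacet
facet normal -0.198 0.811 -0.551
outer loop
vertex -1.86 -1.707 -1.248
vertex -1.319 -1.393 -0.98
vertex -1.426 -1.788 -1.523
endloop
endfacet
facet normal -0.515 -0.564 -0.646
outer loop
vertex -1.86 -1.707 -1.248
vertex -1.426 -1.788 -1.523
vertex -1.622 -2.68 -0.588
endloop
endfacet
facet normal -0.515 -0.564 -0.646
outer loop
vertex -1.622 -2.68 -0.588
vertex -1.426 -1.788 -1.523
vertex -1.188 -2.761 -0.863
endloop
endfacet
facet normal 0.197 -0.812 0.550
outer loop
vertex -1.622 -2.68 -0.588
vertex -1.188 -2.761 -0.863
vertex -1.081 -2.367 -0.32
endloop
endfacet
facet normal -0.198 0.811 -0.551
outer loop
vertex -1.426 -1.788 -1.523
vertex -1.319 -1.393 -0.98
vertex -0.929 -1.638 -1.481
endloop
endfacet
facet normal 0.224 -0.509 -0.831
outer loop
vertex -1.426 -1.788 -1.523
vertex -0.929 -1.638 -1.481
vertex -1.188 -2.761 -0.863
endloop
endfacet
facet normal 0.224 -0.509 -0.831
outer loop
vertex -1.188 -2.761 -0.863
vertex -0.929 -1.638 -1.481
vertex -0.691 -2.611 -0.821
endloop
endfacet
facet normal 0.198 -0.811 0.550
outer loop
vertex -1.188 -2.761 -0.863
vertex -0.691 -2.611 -0.821
vertex -1.081 -2.367 -0.32
endloop
endfacet
facet normal -0.208 -0.866 -0.455
outer loop
vertex 3.536 1.824 -5.015
vertex 3.158 1.512 -4.248
vertex 2.649 1.955 -4.859
endloop
endfacet
facet normal 0.010 0.792 -0.610
outer loop
vertex 3.536 1.824 -5.015
vertex 2.649 1.955 -4.859
vertex 3.522 3.028 -3.452
endloop
endfacet
facet normal -0.208 -0.866 -0.455
outer loop
vertex 2.649 1.955 -4.859
vertex 3.158 1.512 -4.248
vertex 2.271 1.643 -4.092
endloop
endfacet
facet normal -0.722 0.688 -0.076
outer loop
vertex 2.649 1.955 -4.859
vertex 2.271 1.643 -4.092
vertex 3.522 3.028 -3.452
endloop
endfacet
facet normal -0.208 -0.866 -0.455
outer loop
vertex 2.271 1.643 -4.092
vertex 3.158 1.512 -4.248
vertex 2.78 1.2 -3.481
endloop
endfacet
facet normal -0.646 0.251 0.720
outer loop
vertex 2.271 1.643 -4.092
vertex 2.78 1.2 -3.481
vertex 3.522 3.028 -3.452
endloop
endfacet
facet normal -0.208 -0.866 -0.455
outer loop
vertex 2.78 1.2 -3.481
vertex 3.158 1.512 -4.248
vertex 3.667 1.069 -3.637
endloop
endfacet
facet normal 0.161 -0.081 0.984
outer loop
vertex 2.78 1.2 -3.481
vertex 3.667 1.069 -3.637
vertex 3.522 3.028 -3.452
endloop
endfacet
facet normal -0.208 -0.866 -0.455
outer loop
vertex 3.667 1.069 -3.637
vertex 3.158 1.512 -4.248
vertex 4.045 1.381 -4.404
endloop
endfacet
facet normal 0.893 0.024 0.450
outer loop
vertex 3.667 1.069 -3.637
vertex 4.045 1.381 -4.404
vertex 3.522 3.028 -3.452
endloop
endfacet
facet normal -0.208 -0.866 -0.455
outer loop
vertex 4.045 1.381 -4.404
vertex 3.158 1.512 -4.248
vertex 3.536 1.824 -5.015
endloop
endfacet
facet normal 0.817 0.460 -0.347
outer loop
vertex 4.045 1.381 -4.404
vertex 3.536 1.824 -5.015
vertex 3.522 3.028 -3.452
endloop
endfacet

endsolid


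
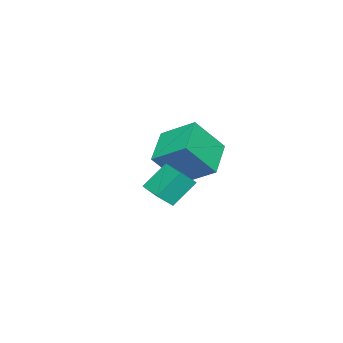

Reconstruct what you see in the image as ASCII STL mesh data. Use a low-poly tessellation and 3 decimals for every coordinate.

solid 
facet normal -0.470 0.451 -0.759
outer loop
vertex -3.602 -0.714 1.996
vertex -1.872 -0.274 1.186
vertex -3.632 -2.321 1.059
endloop
endfacet
facet normal -0.882 -0.225 0.413
outer loop
vertex -2.668 -3.246 2.614
vertex -3.602 -0.714 1.996
vertex -3.632 -2.321 1.059
endloop
endfacet
facet normal -0.470 0.451 -0.758
outer loop
vertex -3.632 -2.321 1.059
vertex -1.872 -0.274 1.186
vertex -1.902 -1.88 0.249
endloop
endfacet
facet normal -0.016 -0.864 -0.504
outer loop
vertex -1.902 -1.88 0.249
vertex -2.668 -3.246 2.614
vertex -3.632 -2.321 1.059
endloop
endfacet
facet normal 0.016 0.864 0.504
outer loop
vertex -3.602 -0.714 1.996
vertex -0.908 -1.199 2.741
vertex -1.872 -0.274 1.186
endloop
endfacet
facet normal -0.882 -0.225 0.413
outer loop
vertex -2.638 -1.64 3.551
vertex -3.602 -0.714 1.996
vertex -2.668 -3.246 2.614
endloop
endfacet
facet normal 0.016 0.863 0.504
outer loop
vertex -2.638 -1.64 3.551
vertex -0.908 -1.199 2.741
vertex -3.602 -0.714 1.996
endloop
endfacet
facet normal 0.882 0.225 -0.413
outer loop
vertex -1.872 -0.274 1.186
vertex -0.908 -1.199 2.741
vertex -1.902 -1.88 0.249
endloop
endfacet
facet normal -0.016 -0.864 -0.504
outer loop
vertex -0.938 -2.806 1.804
vertex -2.668 -3.246 2.614
vertex -1.902 -1.88 0.249
endloop
endfacet
facet normal 0.882 0.225 -0.413
outer loop
vertex -1.902 -1.88 0.249
vertex -0.908 -1.199 2.741
vertex -0.938 -2.806 1.804
endloop
endfacet
facet normal 0.470 -0.451 0.759
outer loop
vertex -0.938 -2.806 1.804
vertex -2.638 -1.64 3.551
vertex -2.668 -3.246 2.614
endloop
endfacet
facet normal 0.470 -0.451 0.759
outer loop
vertex -0.908 -1.199 2.741
vertex -2.638 -1.64 3.551
vertex -0.938 -2.806 1.804
endloop
endfacet
facet normal -0.527 0.426 0.735
outer loop
vertex 1.527 -0.844 2.819
vertex 2.378 0.23 2.807
vertex 0.982 -0.419 2.182
endloop
endfacet
facet normal -0.621 -0.783 0.009
outer loop
vertex 1.762 -1.05 1.093
vertex 1.527 -0.844 2.819
vertex 0.982 -0.419 2.182
endloop
endfacet
facet normal -0.527 0.427 0.735
outer loop
vertex 0.982 -0.419 2.182
vertex 2.378 0.23 2.807
vertex 1.833 0.655 2.169
endloop
endfacet
facet normal -0.580 0.452 -0.678
outer loop
vertex 1.833 0.655 2.169
vertex 1.762 -1.05 1.093
vertex 0.982 -0.419 2.182
endloop
endfacet
facet normal 0.580 -0.452 0.678
outer loop
vertex 1.527 -0.844 2.819
vertex 3.158 -0.401 1.718
vertex 2.378 0.23 2.807
endloop
endfacet
facet normal -0.621 -0.783 0.009
outer loop
vertex 2.307 -1.475 1.731
vertex 1.527 -0.844 2.819
vertex 1.762 -1.05 1.093
endloop
endfacet
facet normal 0.580 -0.452 0.678
outer loop
vertex 2.307 -1.475 1.731
vertex 3.158 -0.401 1.718
vertex 1.527 -0.844 2.819
endloop
endfacet
facet normal 0.621 0.783 -0.009
outer loop
vertex 2.378 0.23 2.807
vertex 3.158 -0.401 1.718
vertex 1.833 0.655 2.169
endloop
endfacet
facet normal -0.580 0.452 -0.678
outer loop
vertex 2.613 0.024 1.081
vertex 1.762 -1.05 1.093
vertex 1.833 0.655 2.169
endloop
endfacet
facet normal 0.621 0.783 -0.009
outer loop
vertex 1.833 0.655 2.169
vertex 3.158 -0.401 1.718
vertex 2.613 0.024 1.081
endloop
endfacet
facet normal 0.528 -0.426 -0.735
outer loop
vertex 2.613 0.024 1.081
vertex 2.307 -1.475 1.731
vertex 1.762 -1.05 1.093
endloop
endfacet
facet normal 0.527 -0.426 -0.735
outer loop
vertex 3.158 -0.401 1.718
vertex 2.307 -1.475 1.731
vertex 2.613 0.024 1.081
endloop
endfacet

endsolid


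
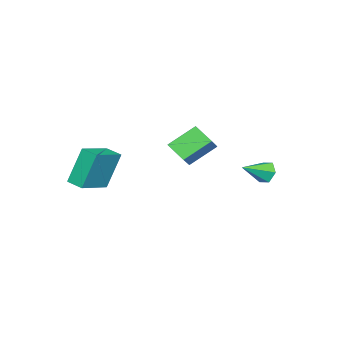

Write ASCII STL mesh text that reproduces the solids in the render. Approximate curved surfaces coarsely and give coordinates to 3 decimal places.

solid 
facet normal -0.923 0.137 -0.359
outer loop
vertex -0.276 -2.402 2.869
vertex -0.12 -1.625 2.765
vertex 0.326 -2.748 1.186
endloop
endfacet
facet normal -0.196 -0.972 0.130
outer loop
vertex 1.84 -2.975 1.775
vertex -0.276 -2.402 2.869
vertex 0.326 -2.748 1.186
endloop
endfacet
facet normal -0.923 0.139 -0.359
outer loop
vertex 0.326 -2.748 1.186
vertex -0.12 -1.625 2.765
vertex 0.483 -1.97 1.083
endloop
endfacet
facet normal 0.331 -0.189 -0.924
outer loop
vertex 0.483 -1.97 1.083
vertex 1.84 -2.975 1.775
vertex 0.326 -2.748 1.186
endloop
endfacet
facet normal -0.331 0.190 0.924
outer loop
vertex -0.276 -2.402 2.869
vertex 1.394 -1.852 3.354
vertex -0.12 -1.625 2.765
endloop
endfacet
facet normal -0.197 -0.972 0.129
outer loop
vertex 1.237 -2.63 3.457
vertex -0.276 -2.402 2.869
vertex 1.84 -2.975 1.775
endloop
endfacet
facet normal -0.331 0.189 0.925
outer loop
vertex 1.237 -2.63 3.457
vertex 1.394 -1.852 3.354
vertex -0.276 -2.402 2.869
endloop
endfacet
facet normal 0.196 0.972 -0.129
outer loop
vertex -0.12 -1.625 2.765
vertex 1.394 -1.852 3.354
vertex 0.483 -1.97 1.083
endloop
endfacet
facet normal 0.331 -0.190 -0.924
outer loop
vertex 1.996 -2.198 1.671
vertex 1.84 -2.975 1.775
vertex 0.483 -1.97 1.083
endloop
endfacet
facet normal 0.197 0.972 -0.129
outer loop
vertex 0.483 -1.97 1.083
vertex 1.394 -1.852 3.354
vertex 1.996 -2.198 1.671
endloop
endfacet
facet normal 0.923 -0.137 0.359
outer loop
vertex 1.996 -2.198 1.671
vertex 1.237 -2.63 3.457
vertex 1.84 -2.975 1.775
endloop
endfacet
facet normal 0.923 -0.139 0.359
outer loop
vertex 1.394 -1.852 3.354
vertex 1.237 -2.63 3.457
vertex 1.996 -2.198 1.671
endloop
endfacet
facet normal -0.764 0.461 -0.451
outer loop
vertex -3.952 3.144 0.629
vertex -4.339 2.816 0.95
vertex -4.146 3.343 1.161
endloop
endfacet
facet normal 0.797 0.600 0.066
outer loop
vertex -3.952 3.144 0.629
vertex -4.146 3.343 1.161
vertex -3.321 2.204 1.55
endloop
endfacet
facet normal -0.765 0.460 -0.450
outer loop
vertex -4.146 3.343 1.161
vertex -4.339 2.816 0.95
vertex -4.532 3.015 1.482
endloop
endfacet
facet normal 0.278 0.485 0.829
outer loop
vertex -4.146 3.343 1.161
vertex -4.532 3.015 1.482
vertex -3.321 2.204 1.55
endloop
endfacet
facet normal -0.765 0.460 -0.450
outer loop
vertex -4.532 3.015 1.482
vertex -4.339 2.816 0.95
vertex -4.725 2.488 1.271
endloop
endfacet
facet normal -0.242 -0.283 0.928
outer loop
vertex -4.532 3.015 1.482
vertex -4.725 2.488 1.271
vertex -3.321 2.204 1.55
endloop
endfacet
facet normal -0.765 0.460 -0.450
outer loop
vertex -4.725 2.488 1.271
vertex -4.339 2.816 0.95
vertex -4.532 2.288 0.739
endloop
endfacet
facet normal -0.241 -0.934 0.264
outer loop
vertex -4.725 2.488 1.271
vertex -4.532 2.288 0.739
vertex -3.321 2.204 1.55
endloop
endfacet
facet normal -0.765 0.460 -0.451
outer loop
vertex -4.532 2.288 0.739
vertex -4.339 2.816 0.95
vertex -4.145 2.617 0.418
endloop
endfacet
facet normal 0.279 -0.818 -0.502
outer loop
vertex -4.532 2.288 0.739
vertex -4.145 2.617 0.418
vertex -3.321 2.204 1.55
endloop
endfacet
facet normal -0.764 0.461 -0.451
outer loop
vertex -4.145 2.617 0.418
vertex -4.339 2.816 0.95
vertex -3.952 3.144 0.629
endloop
endfacet
facet normal 0.798 -0.052 -0.600
outer loop
vertex -4.145 2.617 0.418
vertex -3.952 3.144 0.629
vertex -3.321 2.204 1.55
endloop
endfacet
facet normal -0.613 0.536 0.580
outer loop
vertex -4.804 -0.484 2.369
vertex -3.974 -0.309 3.085
vertex -4.524 0.429 1.822
endloop
endfacet
facet normal -0.748 -0.157 -0.645
outer loop
vertex -3.586 -0.391 0.935
vertex -4.804 -0.484 2.369
vertex -4.524 0.429 1.822
endloop
endfacet
facet normal -0.613 0.536 0.580
outer loop
vertex -4.524 0.429 1.822
vertex -3.974 -0.309 3.085
vertex -3.694 0.604 2.538
endloop
endfacet
facet normal 0.254 0.829 -0.498
outer loop
vertex -3.694 0.604 2.538
vertex -3.586 -0.391 0.935
vertex -4.524 0.429 1.822
endloop
endfacet
facet normal -0.254 -0.829 0.498
outer loop
vertex -4.804 -0.484 2.369
vertex -3.036 -1.129 2.198
vertex -3.974 -0.309 3.085
endloop
endfacet
facet normal -0.748 -0.157 -0.645
outer loop
vertex -3.866 -1.304 1.482
vertex -4.804 -0.484 2.369
vertex -3.586 -0.391 0.935
endloop
endfacet
facet normal -0.254 -0.829 0.498
outer loop
vertex -3.866 -1.304 1.482
vertex -3.036 -1.129 2.198
vertex -4.804 -0.484 2.369
endloop
endfacet
facet normal 0.748 0.157 0.645
outer loop
vertex -3.974 -0.309 3.085
vertex -3.036 -1.129 2.198
vertex -3.694 0.604 2.538
endloop
endfacet
facet normal 0.254 0.829 -0.498
outer loop
vertex -2.756 -0.216 1.651
vertex -3.586 -0.391 0.935
vertex -3.694 0.604 2.538
endloop
endfacet
facet normal 0.748 0.157 0.645
outer loop
vertex -3.694 0.604 2.538
vertex -3.036 -1.129 2.198
vertex -2.756 -0.216 1.651
endloop
endfacet
facet normal 0.613 -0.536 -0.580
outer loop
vertex -2.756 -0.216 1.651
vertex -3.866 -1.304 1.482
vertex -3.586 -0.391 0.935
endloop
endfacet
facet normal 0.613 -0.536 -0.580
outer loop
vertex -3.036 -1.129 2.198
vertex -3.866 -1.304 1.482
vertex -2.756 -0.216 1.651
endloop
endfacet

endsolid


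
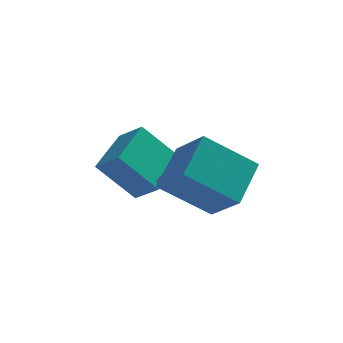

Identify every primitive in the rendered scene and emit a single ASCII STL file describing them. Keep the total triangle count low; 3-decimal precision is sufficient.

solid 
facet normal -0.649 -0.143 0.747
outer loop
vertex -3.588 1.414 2.686
vertex -4.315 1.851 2.138
vertex -4.009 -0.109 2.03
endloop
endfacet
facet normal 0.720 -0.433 0.543
outer loop
vertex -2.925 0.129 0.782
vertex -3.588 1.414 2.686
vertex -4.009 -0.109 2.03
endloop
endfacet
facet normal -0.649 -0.143 0.747
outer loop
vertex -4.009 -0.109 2.03
vertex -4.315 1.851 2.138
vertex -4.736 0.328 1.482
endloop
endfacet
facet normal -0.246 -0.890 -0.383
outer loop
vertex -4.736 0.328 1.482
vertex -2.925 0.129 0.782
vertex -4.009 -0.109 2.03
endloop
endfacet
facet normal 0.246 0.890 0.383
outer loop
vertex -3.588 1.414 2.686
vertex -3.231 2.089 0.89
vertex -4.315 1.851 2.138
endloop
endfacet
facet normal 0.720 -0.433 0.543
outer loop
vertex -2.504 1.652 1.438
vertex -3.588 1.414 2.686
vertex -2.925 0.129 0.782
endloop
endfacet
facet normal 0.246 0.890 0.383
outer loop
vertex -2.504 1.652 1.438
vertex -3.231 2.089 0.89
vertex -3.588 1.414 2.686
endloop
endfacet
facet normal -0.720 0.433 -0.543
outer loop
vertex -4.315 1.851 2.138
vertex -3.231 2.089 0.89
vertex -4.736 0.328 1.482
endloop
endfacet
facet normal -0.246 -0.890 -0.383
outer loop
vertex -3.652 0.566 0.234
vertex -2.925 0.129 0.782
vertex -4.736 0.328 1.482
endloop
endfacet
facet normal -0.720 0.433 -0.543
outer loop
vertex -4.736 0.328 1.482
vertex -3.231 2.089 0.89
vertex -3.652 0.566 0.234
endloop
endfacet
facet normal 0.649 0.143 -0.747
outer loop
vertex -3.652 0.566 0.234
vertex -2.504 1.652 1.438
vertex -2.925 0.129 0.782
endloop
endfacet
facet normal 0.649 0.143 -0.747
outer loop
vertex -3.231 2.089 0.89
vertex -2.504 1.652 1.438
vertex -3.652 0.566 0.234
endloop
endfacet
facet normal -0.591 0.574 -0.567
outer loop
vertex -2.45 0.242 2.314
vertex -0.992 0.638 1.195
vertex -2.819 -1.072 1.368
endloop
endfacet
facet normal -0.776 -0.211 0.595
outer loop
vertex -1.968 -1.898 2.185
vertex -2.45 0.242 2.314
vertex -2.819 -1.072 1.368
endloop
endfacet
facet normal -0.591 0.574 -0.568
outer loop
vertex -2.819 -1.072 1.368
vertex -0.992 0.638 1.195
vertex -1.36 -0.676 0.25
endloop
endfacet
facet normal -0.222 -0.792 -0.570
outer loop
vertex -1.36 -0.676 0.25
vertex -1.968 -1.898 2.185
vertex -2.819 -1.072 1.368
endloop
endfacet
facet normal 0.222 0.792 0.569
outer loop
vertex -2.45 0.242 2.314
vertex -0.141 -0.188 2.012
vertex -0.992 0.638 1.195
endloop
endfacet
facet normal -0.776 -0.211 0.595
outer loop
vertex -1.6 -0.584 3.13
vertex -2.45 0.242 2.314
vertex -1.968 -1.898 2.185
endloop
endfacet
facet normal 0.222 0.791 0.570
outer loop
vertex -1.6 -0.584 3.13
vertex -0.141 -0.188 2.012
vertex -2.45 0.242 2.314
endloop
endfacet
facet normal 0.776 0.211 -0.595
outer loop
vertex -0.992 0.638 1.195
vertex -0.141 -0.188 2.012
vertex -1.36 -0.676 0.25
endloop
endfacet
facet normal -0.222 -0.791 -0.570
outer loop
vertex -0.51 -1.502 1.066
vertex -1.968 -1.898 2.185
vertex -1.36 -0.676 0.25
endloop
endfacet
facet normal 0.776 0.210 -0.595
outer loop
vertex -1.36 -0.676 0.25
vertex -0.141 -0.188 2.012
vertex -0.51 -1.502 1.066
endloop
endfacet
facet normal 0.591 -0.573 0.567
outer loop
vertex -0.51 -1.502 1.066
vertex -1.6 -0.584 3.13
vertex -1.968 -1.898 2.185
endloop
endfacet
facet normal 0.590 -0.574 0.567
outer loop
vertex -0.141 -0.188 2.012
vertex -1.6 -0.584 3.13
vertex -0.51 -1.502 1.066
endloop
endfacet

endsolid


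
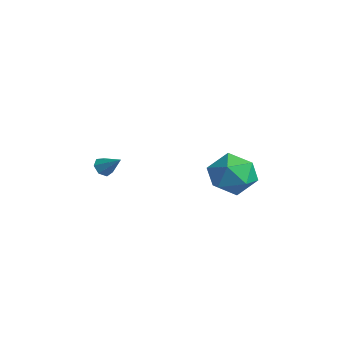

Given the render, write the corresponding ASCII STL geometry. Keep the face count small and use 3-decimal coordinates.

solid 
facet normal -0.716 -0.341 -0.609
outer loop
vertex -2.208 -0.672 -3.025
vertex -2.563 -0.651 -2.619
vertex -2.44 -0.267 -2.979
endloop
endfacet
facet normal 0.728 0.473 -0.496
outer loop
vertex -2.208 -0.672 -3.025
vertex -2.44 -0.267 -2.979
vertex -1.717 -0.249 -1.901
endloop
endfacet
facet normal -0.718 -0.340 -0.608
outer loop
vertex -2.44 -0.267 -2.979
vertex -2.563 -0.651 -2.619
vertex -2.764 -0.151 -2.661
endloop
endfacet
facet normal 0.200 0.968 -0.150
outer loop
vertex -2.44 -0.267 -2.979
vertex -2.764 -0.151 -2.661
vertex -1.717 -0.249 -1.901
endloop
endfacet
facet normal -0.717 -0.339 -0.608
outer loop
vertex -2.764 -0.151 -2.661
vertex -2.563 -0.651 -2.619
vertex -2.937 -0.411 -2.312
endloop
endfacet
facet normal -0.273 0.831 0.484
outer loop
vertex -2.764 -0.151 -2.661
vertex -2.937 -0.411 -2.312
vertex -1.717 -0.249 -1.901
endloop
endfacet
facet normal -0.717 -0.339 -0.609
outer loop
vertex -2.937 -0.411 -2.312
vertex -2.563 -0.651 -2.619
vertex -2.829 -0.851 -2.194
endloop
endfacet
facet normal -0.335 0.167 0.928
outer loop
vertex -2.937 -0.411 -2.312
vertex -2.829 -0.851 -2.194
vertex -1.717 -0.249 -1.901
endloop
endfacet
facet normal -0.717 -0.341 -0.609
outer loop
vertex -2.829 -0.851 -2.194
vertex -2.563 -0.651 -2.619
vertex -2.52 -1.14 -2.396
endloop
endfacet
facet normal 0.062 -0.527 0.848
outer loop
vertex -2.829 -0.851 -2.194
vertex -2.52 -1.14 -2.396
vertex -1.717 -0.249 -1.901
endloop
endfacet
facet normal -0.717 -0.340 -0.608
outer loop
vertex -2.52 -1.14 -2.396
vertex -2.563 -0.651 -2.619
vertex -2.244 -1.061 -2.766
endloop
endfacet
facet normal 0.617 -0.725 0.305
outer loop
vertex -2.52 -1.14 -2.396
vertex -2.244 -1.061 -2.766
vertex -1.717 -0.249 -1.901
endloop
endfacet
facet normal -0.717 -0.339 -0.609
outer loop
vertex -2.244 -1.061 -2.766
vertex -2.563 -0.651 -2.619
vertex -2.208 -0.672 -3.025
endloop
endfacet
facet normal 0.914 -0.280 -0.294
outer loop
vertex -2.244 -1.061 -2.766
vertex -2.208 -0.672 -3.025
vertex -1.717 -0.249 -1.901
endloop
endfacet
facet normal -0.749 0.397 0.530
outer loop
vertex 2.548 3.436 -1.044
vertex 1.873 2.489 -1.288
vertex 2.561 2.495 -0.32
endloop
endfacet
facet normal -0.117 0.605 0.788
outer loop
vertex 2.548 3.436 -1.044
vertex 2.561 2.495 -0.32
vertex 3.576 3.048 -0.594
endloop
endfacet
facet normal 0.237 0.935 0.264
outer loop
vertex 2.548 3.436 -1.044
vertex 3.576 3.048 -0.594
vertex 3.516 3.384 -1.731
endloop
endfacet
facet normal -0.176 0.932 -0.318
outer loop
vertex 2.548 3.436 -1.044
vertex 3.516 3.384 -1.731
vertex 2.463 3.039 -2.161
endloop
endfacet
facet normal -0.786 0.599 -0.153
outer loop
vertex 2.548 3.436 -1.044
vertex 2.463 3.039 -2.161
vertex 1.873 2.489 -1.288
endloop
endfacet
facet normal 0.250 0.020 0.968
outer loop
vertex 3.576 3.048 -0.594
vertex 2.561 2.495 -0.32
vertex 3.537 1.861 -0.559
endloop
endfacet
facet normal -0.772 -0.316 0.551
outer loop
vertex 2.561 2.495 -0.32
vertex 1.873 2.489 -1.288
vertex 2.484 1.516 -0.989
endloop
endfacet
facet normal -0.832 0.011 -0.555
outer loop
vertex 1.873 2.489 -1.288
vertex 2.463 3.039 -2.161
vertex 2.424 1.852 -2.126
endloop
endfacet
facet normal 0.156 0.549 -0.821
outer loop
vertex 2.463 3.039 -2.161
vertex 3.516 3.384 -1.731
vertex 3.439 2.405 -2.4
endloop
endfacet
facet normal 0.824 0.554 0.120
outer loop
vertex 3.516 3.384 -1.731
vertex 3.576 3.048 -0.594
vertex 4.127 2.411 -1.432
endloop
endfacet
facet normal 0.176 -0.932 0.318
outer loop
vertex 3.452 1.464 -1.676
vertex 3.537 1.861 -0.559
vertex 2.484 1.516 -0.989
endloop
endfacet
facet normal -0.237 -0.935 -0.264
outer loop
vertex 3.452 1.464 -1.676
vertex 2.484 1.516 -0.989
vertex 2.424 1.852 -2.126
endloop
endfacet
facet normal 0.117 -0.605 -0.788
outer loop
vertex 3.452 1.464 -1.676
vertex 2.424 1.852 -2.126
vertex 3.439 2.405 -2.4
endloop
endfacet
facet normal 0.749 -0.397 -0.530
outer loop
vertex 3.452 1.464 -1.676
vertex 3.439 2.405 -2.4
vertex 4.127 2.411 -1.432
endloop
endfacet
facet normal 0.786 -0.599 0.153
outer loop
vertex 3.452 1.464 -1.676
vertex 4.127 2.411 -1.432
vertex 3.537 1.861 -0.559
endloop
endfacet
facet normal -0.156 -0.549 0.821
outer loop
vertex 2.484 1.516 -0.989
vertex 3.537 1.861 -0.559
vertex 2.561 2.495 -0.32
endloop
endfacet
facet normal -0.824 -0.554 -0.120
outer loop
vertex 2.424 1.852 -2.126
vertex 2.484 1.516 -0.989
vertex 1.873 2.489 -1.288
endloop
endfacet
facet normal -0.250 -0.020 -0.968
outer loop
vertex 3.439 2.405 -2.4
vertex 2.424 1.852 -2.126
vertex 2.463 3.039 -2.161
endloop
endfacet
facet normal 0.772 0.316 -0.551
outer loop
vertex 4.127 2.411 -1.432
vertex 3.439 2.405 -2.4
vertex 3.516 3.384 -1.731
endloop
endfacet
facet normal 0.832 -0.011 0.555
outer loop
vertex 3.537 1.861 -0.559
vertex 4.127 2.411 -1.432
vertex 3.576 3.048 -0.594
endloop
endfacet

endsolid


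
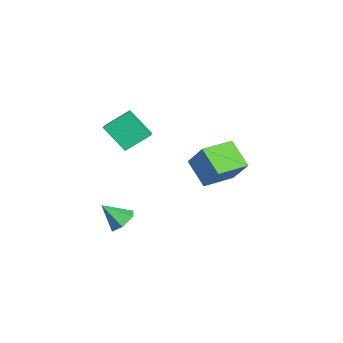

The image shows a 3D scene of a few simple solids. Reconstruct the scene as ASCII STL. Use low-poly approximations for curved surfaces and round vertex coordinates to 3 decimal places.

solid 
facet normal -0.502 0.865 -0.011
outer loop
vertex -4.515 2.403 -3.41
vertex -3.442 3.045 -1.876
vertex -3.262 3.115 -4.585
endloop
endfacet
facet normal -0.542 -0.325 -0.775
outer loop
vertex -2.298 1.455 -4.564
vertex -4.515 2.403 -3.41
vertex -3.262 3.115 -4.585
endloop
endfacet
facet normal -0.502 0.865 -0.011
outer loop
vertex -3.262 3.115 -4.585
vertex -3.442 3.045 -1.876
vertex -2.188 3.758 -3.051
endloop
endfacet
facet normal 0.674 0.383 -0.632
outer loop
vertex -2.188 3.758 -3.051
vertex -2.298 1.455 -4.564
vertex -3.262 3.115 -4.585
endloop
endfacet
facet normal -0.674 -0.383 0.632
outer loop
vertex -4.515 2.403 -3.41
vertex -2.478 1.385 -1.855
vertex -3.442 3.045 -1.876
endloop
endfacet
facet normal -0.542 -0.324 -0.775
outer loop
vertex -3.552 0.742 -3.389
vertex -4.515 2.403 -3.41
vertex -2.298 1.455 -4.564
endloop
endfacet
facet normal -0.674 -0.383 0.632
outer loop
vertex -3.552 0.742 -3.389
vertex -2.478 1.385 -1.855
vertex -4.515 2.403 -3.41
endloop
endfacet
facet normal 0.542 0.325 0.775
outer loop
vertex -3.442 3.045 -1.876
vertex -2.478 1.385 -1.855
vertex -2.188 3.758 -3.051
endloop
endfacet
facet normal 0.674 0.383 -0.632
outer loop
vertex -1.225 2.097 -3.03
vertex -2.298 1.455 -4.564
vertex -2.188 3.758 -3.051
endloop
endfacet
facet normal 0.542 0.324 0.775
outer loop
vertex -2.188 3.758 -3.051
vertex -2.478 1.385 -1.855
vertex -1.225 2.097 -3.03
endloop
endfacet
facet normal 0.502 -0.865 0.011
outer loop
vertex -1.225 2.097 -3.03
vertex -3.552 0.742 -3.389
vertex -2.298 1.455 -4.564
endloop
endfacet
facet normal 0.502 -0.865 0.011
outer loop
vertex -2.478 1.385 -1.855
vertex -3.552 0.742 -3.389
vertex -1.225 2.097 -3.03
endloop
endfacet
facet normal 0.155 0.685 -0.712
outer loop
vertex 3.509 -2.59 -2.97
vertex 3.135 -3.073 -3.516
vertex 2.7 -2.527 -3.086
endloop
endfacet
facet normal -0.105 0.356 0.928
outer loop
vertex 3.509 -2.59 -2.97
vertex 2.7 -2.527 -3.086
vertex 2.905 -4.087 -2.464
endloop
endfacet
facet normal 0.155 0.685 -0.712
outer loop
vertex 2.7 -2.527 -3.086
vertex 3.135 -3.073 -3.516
vertex 2.326 -3.01 -3.632
endloop
endfacet
facet normal -0.857 0.090 0.508
outer loop
vertex 2.7 -2.527 -3.086
vertex 2.326 -3.01 -3.632
vertex 2.905 -4.087 -2.464
endloop
endfacet
facet normal 0.155 0.685 -0.712
outer loop
vertex 2.326 -3.01 -3.632
vertex 3.135 -3.073 -3.516
vertex 2.76 -3.556 -4.063
endloop
endfacet
facet normal -0.819 -0.562 -0.112
outer loop
vertex 2.326 -3.01 -3.632
vertex 2.76 -3.556 -4.063
vertex 2.905 -4.087 -2.464
endloop
endfacet
facet normal 0.155 0.685 -0.712
outer loop
vertex 2.76 -3.556 -4.063
vertex 3.135 -3.073 -3.516
vertex 3.57 -3.619 -3.947
endloop
endfacet
facet normal -0.029 -0.949 -0.313
outer loop
vertex 2.76 -3.556 -4.063
vertex 3.57 -3.619 -3.947
vertex 2.905 -4.087 -2.464
endloop
endfacet
facet normal 0.155 0.685 -0.711
outer loop
vertex 3.57 -3.619 -3.947
vertex 3.135 -3.073 -3.516
vertex 3.944 -3.136 -3.4
endloop
endfacet
facet normal 0.723 -0.683 0.109
outer loop
vertex 3.57 -3.619 -3.947
vertex 3.944 -3.136 -3.4
vertex 2.905 -4.087 -2.464
endloop
endfacet
facet normal 0.155 0.685 -0.712
outer loop
vertex 3.944 -3.136 -3.4
vertex 3.135 -3.073 -3.516
vertex 3.509 -2.59 -2.97
endloop
endfacet
facet normal 0.684 -0.029 0.729
outer loop
vertex 3.944 -3.136 -3.4
vertex 3.509 -2.59 -2.97
vertex 2.905 -4.087 -2.464
endloop
endfacet
facet normal -0.395 -0.575 0.717
outer loop
vertex -2.481 -3.736 0.002
vertex -2.719 -2.417 0.929
vertex -3.851 -3.555 -0.607
endloop
endfacet
facet normal 0.146 -0.810 -0.569
outer loop
vertex -3.101 -2.463 -1.969
vertex -2.481 -3.736 0.002
vertex -3.851 -3.555 -0.607
endloop
endfacet
facet normal -0.395 -0.575 0.717
outer loop
vertex -3.851 -3.555 -0.607
vertex -2.719 -2.417 0.929
vertex -4.089 -2.236 0.32
endloop
endfacet
facet normal -0.907 0.120 -0.403
outer loop
vertex -4.089 -2.236 0.32
vertex -3.101 -2.463 -1.969
vertex -3.851 -3.555 -0.607
endloop
endfacet
facet normal 0.907 -0.120 0.403
outer loop
vertex -2.481 -3.736 0.002
vertex -1.969 -1.325 -0.433
vertex -2.719 -2.417 0.929
endloop
endfacet
facet normal 0.146 -0.810 -0.569
outer loop
vertex -1.731 -2.644 -1.36
vertex -2.481 -3.736 0.002
vertex -3.101 -2.463 -1.969
endloop
endfacet
facet normal 0.907 -0.120 0.403
outer loop
vertex -1.731 -2.644 -1.36
vertex -1.969 -1.325 -0.433
vertex -2.481 -3.736 0.002
endloop
endfacet
facet normal -0.146 0.810 0.569
outer loop
vertex -2.719 -2.417 0.929
vertex -1.969 -1.325 -0.433
vertex -4.089 -2.236 0.32
endloop
endfacet
facet normal -0.907 0.120 -0.403
outer loop
vertex -3.339 -1.144 -1.042
vertex -3.101 -2.463 -1.969
vertex -4.089 -2.236 0.32
endloop
endfacet
facet normal -0.146 0.810 0.569
outer loop
vertex -4.089 -2.236 0.32
vertex -1.969 -1.325 -0.433
vertex -3.339 -1.144 -1.042
endloop
endfacet
facet normal 0.395 0.575 -0.717
outer loop
vertex -3.339 -1.144 -1.042
vertex -1.731 -2.644 -1.36
vertex -3.101 -2.463 -1.969
endloop
endfacet
facet normal 0.395 0.575 -0.717
outer loop
vertex -1.969 -1.325 -0.433
vertex -1.731 -2.644 -1.36
vertex -3.339 -1.144 -1.042
endloop
endfacet

endsolid


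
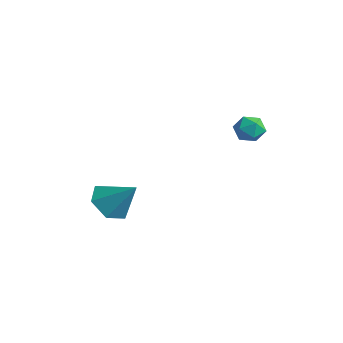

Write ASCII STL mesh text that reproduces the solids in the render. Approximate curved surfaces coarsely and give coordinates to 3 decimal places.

solid 
facet normal -0.541 0.410 0.734
outer loop
vertex 1.269 4.302 1.206
vertex 0.67 4.048 0.907
vertex 1.025 3.655 1.388
endloop
endfacet
facet normal 0.110 0.230 0.967
outer loop
vertex 1.269 4.302 1.206
vertex 1.025 3.655 1.388
vertex 1.725 3.757 1.284
endloop
endfacet
facet normal 0.591 0.575 0.566
outer loop
vertex 1.269 4.302 1.206
vertex 1.725 3.757 1.284
vertex 1.803 4.213 0.739
endloop
endfacet
facet normal 0.238 0.967 0.088
outer loop
vertex 1.269 4.302 1.206
vertex 1.803 4.213 0.739
vertex 1.152 4.394 0.507
endloop
endfacet
facet normal -0.463 0.866 0.191
outer loop
vertex 1.269 4.302 1.206
vertex 1.152 4.394 0.507
vertex 0.67 4.048 0.907
endloop
endfacet
facet normal 0.196 -0.471 0.860
outer loop
vertex 1.725 3.757 1.284
vertex 1.025 3.655 1.388
vertex 1.408 3.166 1.033
endloop
endfacet
facet normal -0.856 -0.180 0.485
outer loop
vertex 1.025 3.655 1.388
vertex 0.67 4.048 0.907
vertex 0.757 3.347 0.801
endloop
endfacet
facet normal -0.729 0.559 -0.395
outer loop
vertex 0.67 4.048 0.907
vertex 1.152 4.394 0.507
vertex 0.835 3.803 0.256
endloop
endfacet
facet normal 0.401 0.723 -0.563
outer loop
vertex 1.152 4.394 0.507
vertex 1.803 4.213 0.739
vertex 1.535 3.905 0.152
endloop
endfacet
facet normal 0.973 0.089 0.213
outer loop
vertex 1.803 4.213 0.739
vertex 1.725 3.757 1.284
vertex 1.89 3.512 0.633
endloop
endfacet
facet normal -0.238 -0.967 -0.088
outer loop
vertex 1.291 3.258 0.334
vertex 1.408 3.166 1.033
vertex 0.757 3.347 0.801
endloop
endfacet
facet normal -0.591 -0.575 -0.566
outer loop
vertex 1.291 3.258 0.334
vertex 0.757 3.347 0.801
vertex 0.835 3.803 0.256
endloop
endfacet
facet normal -0.110 -0.230 -0.967
outer loop
vertex 1.291 3.258 0.334
vertex 0.835 3.803 0.256
vertex 1.535 3.905 0.152
endloop
endfacet
facet normal 0.541 -0.410 -0.734
outer loop
vertex 1.291 3.258 0.334
vertex 1.535 3.905 0.152
vertex 1.89 3.512 0.633
endloop
endfacet
facet normal 0.463 -0.866 -0.191
outer loop
vertex 1.291 3.258 0.334
vertex 1.89 3.512 0.633
vertex 1.408 3.166 1.033
endloop
endfacet
facet normal -0.401 -0.723 0.563
outer loop
vertex 0.757 3.347 0.801
vertex 1.408 3.166 1.033
vertex 1.025 3.655 1.388
endloop
endfacet
facet normal -0.973 -0.089 -0.213
outer loop
vertex 0.835 3.803 0.256
vertex 0.757 3.347 0.801
vertex 0.67 4.048 0.907
endloop
endfacet
facet normal -0.196 0.471 -0.860
outer loop
vertex 1.535 3.905 0.152
vertex 0.835 3.803 0.256
vertex 1.152 4.394 0.507
endloop
endfacet
facet normal 0.856 0.180 -0.485
outer loop
vertex 1.89 3.512 0.633
vertex 1.535 3.905 0.152
vertex 1.803 4.213 0.739
endloop
endfacet
facet normal 0.729 -0.559 0.395
outer loop
vertex 1.408 3.166 1.033
vertex 1.89 3.512 0.633
vertex 1.725 3.757 1.284
endloop
endfacet
facet normal -0.626 -0.337 -0.703
outer loop
vertex -0.426 -1.046 -3.523
vertex -1.08 -1.31 -2.814
vertex -1.121 -0.395 -3.216
endloop
endfacet
facet normal 0.603 0.759 -0.244
outer loop
vertex -0.426 -1.046 -3.523
vertex -1.121 -0.395 -3.216
vertex -0.04 -0.75 -1.646
endloop
endfacet
facet normal -0.627 -0.337 -0.703
outer loop
vertex -1.121 -0.395 -3.216
vertex -1.08 -1.31 -2.814
vertex -1.774 -0.659 -2.507
endloop
endfacet
facet normal -0.087 0.957 0.276
outer loop
vertex -1.121 -0.395 -3.216
vertex -1.774 -0.659 -2.507
vertex -0.04 -0.75 -1.646
endloop
endfacet
facet normal -0.627 -0.336 -0.703
outer loop
vertex -1.774 -0.659 -2.507
vertex -1.08 -1.31 -2.814
vertex -1.734 -1.574 -2.105
endloop
endfacet
facet normal -0.401 0.354 0.845
outer loop
vertex -1.774 -0.659 -2.507
vertex -1.734 -1.574 -2.105
vertex -0.04 -0.75 -1.646
endloop
endfacet
facet normal -0.626 -0.337 -0.703
outer loop
vertex -1.734 -1.574 -2.105
vertex -1.08 -1.31 -2.814
vertex -1.039 -2.224 -2.412
endloop
endfacet
facet normal -0.024 -0.448 0.894
outer loop
vertex -1.734 -1.574 -2.105
vertex -1.039 -2.224 -2.412
vertex -0.04 -0.75 -1.646
endloop
endfacet
facet normal -0.625 -0.337 -0.704
outer loop
vertex -1.039 -2.224 -2.412
vertex -1.08 -1.31 -2.814
vertex -0.385 -1.96 -3.12
endloop
endfacet
facet normal 0.666 -0.646 0.374
outer loop
vertex -1.039 -2.224 -2.412
vertex -0.385 -1.96 -3.12
vertex -0.04 -0.75 -1.646
endloop
endfacet
facet normal -0.626 -0.338 -0.703
outer loop
vertex -0.385 -1.96 -3.12
vertex -1.08 -1.31 -2.814
vertex -0.426 -1.046 -3.523
endloop
endfacet
facet normal 0.980 -0.042 -0.195
outer loop
vertex -0.385 -1.96 -3.12
vertex -0.426 -1.046 -3.523
vertex -0.04 -0.75 -1.646
endloop
endfacet

endsolid


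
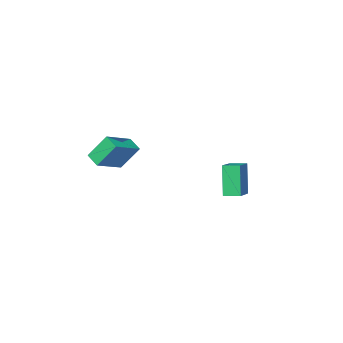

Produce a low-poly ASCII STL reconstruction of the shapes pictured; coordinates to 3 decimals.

solid 
facet normal -0.422 0.398 0.815
outer loop
vertex 2.279 0.877 3.185
vertex 3.857 1.22 3.834
vertex 2.268 1.675 2.79
endloop
endfacet
facet normal -0.907 -0.197 -0.373
outer loop
vertex 2.943 1.04 1.486
vertex 2.279 0.877 3.185
vertex 2.268 1.675 2.79
endloop
endfacet
facet normal -0.422 0.397 0.815
outer loop
vertex 2.268 1.675 2.79
vertex 3.857 1.22 3.834
vertex 3.846 2.018 3.44
endloop
endfacet
facet normal -0.012 0.896 -0.443
outer loop
vertex 3.846 2.018 3.44
vertex 2.943 1.04 1.486
vertex 2.268 1.675 2.79
endloop
endfacet
facet normal 0.013 -0.896 0.443
outer loop
vertex 2.279 0.877 3.185
vertex 4.532 0.585 2.53
vertex 3.857 1.22 3.834
endloop
endfacet
facet normal -0.907 -0.197 -0.373
outer loop
vertex 2.954 0.242 1.88
vertex 2.279 0.877 3.185
vertex 2.943 1.04 1.486
endloop
endfacet
facet normal 0.013 -0.897 0.443
outer loop
vertex 2.954 0.242 1.88
vertex 4.532 0.585 2.53
vertex 2.279 0.877 3.185
endloop
endfacet
facet normal 0.907 0.197 0.373
outer loop
vertex 3.857 1.22 3.834
vertex 4.532 0.585 2.53
vertex 3.846 2.018 3.44
endloop
endfacet
facet normal -0.013 0.897 -0.443
outer loop
vertex 4.521 1.383 2.135
vertex 2.943 1.04 1.486
vertex 3.846 2.018 3.44
endloop
endfacet
facet normal 0.907 0.197 0.373
outer loop
vertex 3.846 2.018 3.44
vertex 4.532 0.585 2.53
vertex 4.521 1.383 2.135
endloop
endfacet
facet normal 0.422 -0.397 -0.815
outer loop
vertex 4.521 1.383 2.135
vertex 2.954 0.242 1.88
vertex 2.943 1.04 1.486
endloop
endfacet
facet normal 0.422 -0.397 -0.815
outer loop
vertex 4.532 0.585 2.53
vertex 2.954 0.242 1.88
vertex 4.521 1.383 2.135
endloop
endfacet
facet normal -0.660 0.745 0.097
outer loop
vertex -3.616 2.473 0.643
vertex -2.402 3.481 1.158
vertex -3.285 3.002 -1.172
endloop
endfacet
facet normal -0.731 -0.607 -0.310
outer loop
vertex -2.698 2.339 -1.258
vertex -3.616 2.473 0.643
vertex -3.285 3.002 -1.172
endloop
endfacet
facet normal -0.660 0.745 0.097
outer loop
vertex -3.285 3.002 -1.172
vertex -2.402 3.481 1.158
vertex -2.071 4.01 -0.657
endloop
endfacet
facet normal 0.173 0.275 -0.946
outer loop
vertex -2.071 4.01 -0.657
vertex -2.698 2.339 -1.258
vertex -3.285 3.002 -1.172
endloop
endfacet
facet normal -0.173 -0.275 0.946
outer loop
vertex -3.616 2.473 0.643
vertex -1.815 2.818 1.072
vertex -2.402 3.481 1.158
endloop
endfacet
facet normal -0.731 -0.607 -0.310
outer loop
vertex -3.029 1.81 0.557
vertex -3.616 2.473 0.643
vertex -2.698 2.339 -1.258
endloop
endfacet
facet normal -0.173 -0.275 0.946
outer loop
vertex -3.029 1.81 0.557
vertex -1.815 2.818 1.072
vertex -3.616 2.473 0.643
endloop
endfacet
facet normal 0.731 0.607 0.310
outer loop
vertex -2.402 3.481 1.158
vertex -1.815 2.818 1.072
vertex -2.071 4.01 -0.657
endloop
endfacet
facet normal 0.173 0.275 -0.946
outer loop
vertex -1.484 3.347 -0.743
vertex -2.698 2.339 -1.258
vertex -2.071 4.01 -0.657
endloop
endfacet
facet normal 0.731 0.607 0.310
outer loop
vertex -2.071 4.01 -0.657
vertex -1.815 2.818 1.072
vertex -1.484 3.347 -0.743
endloop
endfacet
facet normal 0.660 -0.745 -0.097
outer loop
vertex -1.484 3.347 -0.743
vertex -3.029 1.81 0.557
vertex -2.698 2.339 -1.258
endloop
endfacet
facet normal 0.660 -0.745 -0.097
outer loop
vertex -1.815 2.818 1.072
vertex -3.029 1.81 0.557
vertex -1.484 3.347 -0.743
endloop
endfacet

endsolid
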